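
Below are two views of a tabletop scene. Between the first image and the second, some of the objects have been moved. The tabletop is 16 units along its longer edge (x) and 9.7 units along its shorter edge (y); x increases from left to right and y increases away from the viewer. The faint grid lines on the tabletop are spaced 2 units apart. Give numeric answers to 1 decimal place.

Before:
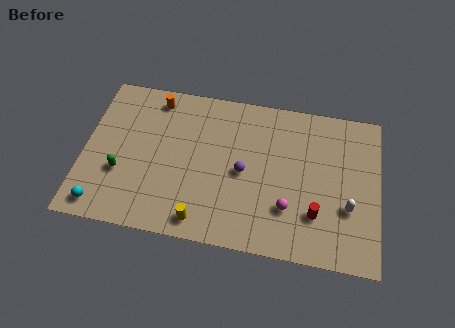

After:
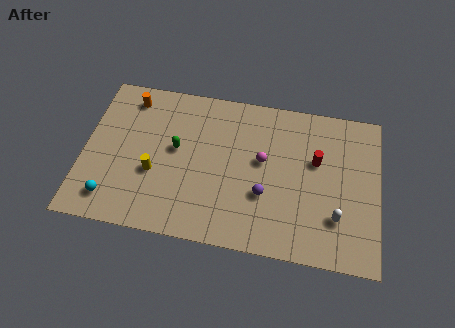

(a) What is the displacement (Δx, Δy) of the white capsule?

(-0.6, -0.7)

The white capsule was at about (14.4, 3.4) and moved to about (13.8, 2.7).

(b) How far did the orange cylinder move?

1.4

From (3.7, 8.4) to (2.3, 8.2), the orange cylinder covered √(1.4² + 0.2²) ≈ 1.4 units.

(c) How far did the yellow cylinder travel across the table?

3.7

The yellow cylinder was near (6.6, 1.2) before and (3.9, 3.7) after, so it travelled √(2.7² + 2.5²) ≈ 3.7 units.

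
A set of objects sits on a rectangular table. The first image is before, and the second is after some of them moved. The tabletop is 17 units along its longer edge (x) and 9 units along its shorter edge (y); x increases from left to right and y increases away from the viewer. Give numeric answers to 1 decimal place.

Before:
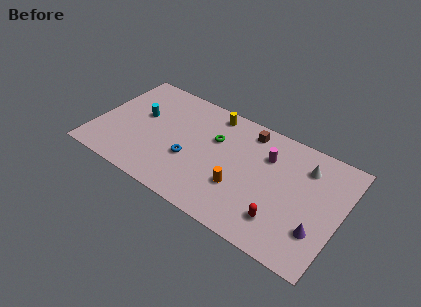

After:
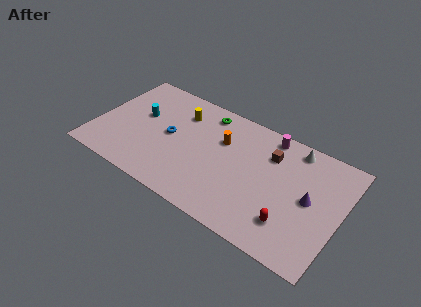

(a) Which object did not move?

the cyan cylinder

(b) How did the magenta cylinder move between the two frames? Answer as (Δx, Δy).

(-0.1, 1.6)

From the two frames, the magenta cylinder sits at roughly (11.7, 6.4) before and (11.6, 8.0) after.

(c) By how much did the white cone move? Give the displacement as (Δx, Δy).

(-0.9, 1.0)

The white cone started near (14.3, 6.9) and ended near (13.4, 7.9).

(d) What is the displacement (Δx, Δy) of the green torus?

(-0.9, 1.8)

The green torus was at about (8.1, 5.9) and moved to about (7.2, 7.7).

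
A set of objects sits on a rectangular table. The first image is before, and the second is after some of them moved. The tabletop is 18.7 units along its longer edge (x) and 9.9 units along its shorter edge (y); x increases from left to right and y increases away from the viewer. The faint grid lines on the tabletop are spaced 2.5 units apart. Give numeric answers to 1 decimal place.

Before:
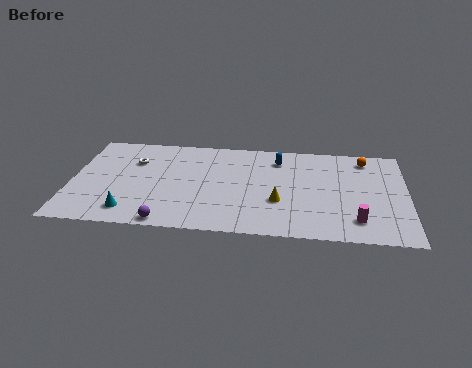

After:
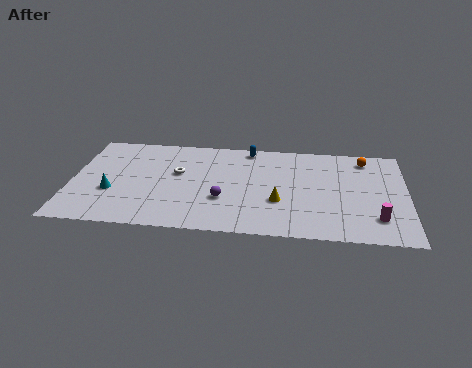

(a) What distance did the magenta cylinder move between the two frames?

1.1

The magenta cylinder moved from about (15.9, 2.0) to (17.0, 2.3), a distance of √(1.1² + 0.3²) ≈ 1.1.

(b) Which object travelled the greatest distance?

the purple sphere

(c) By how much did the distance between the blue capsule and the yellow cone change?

+1.3

The distance was about 4.4 in the first image and 5.7 in the second, so they moved 1.3 units further apart.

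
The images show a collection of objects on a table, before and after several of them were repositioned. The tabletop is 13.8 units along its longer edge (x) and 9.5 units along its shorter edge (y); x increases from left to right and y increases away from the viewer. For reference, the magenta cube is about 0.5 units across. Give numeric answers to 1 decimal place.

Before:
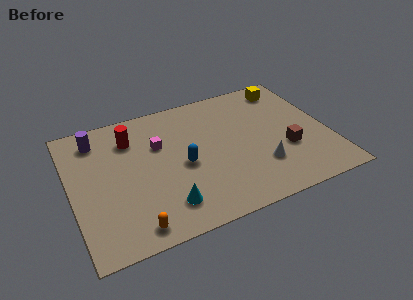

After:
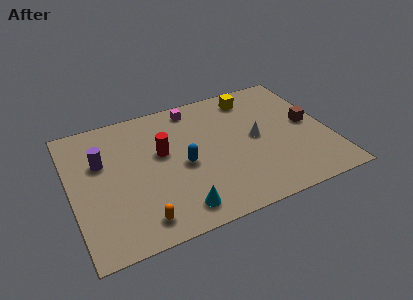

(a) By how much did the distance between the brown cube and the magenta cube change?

-0.4

They were about 7.2 units apart before and 6.8 after — 0.4 units closer together.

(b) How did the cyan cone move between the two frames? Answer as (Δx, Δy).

(0.6, -0.5)

The cyan cone was at about (4.7, 1.9) and moved to about (5.3, 1.4).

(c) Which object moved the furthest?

the magenta cube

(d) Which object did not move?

the blue capsule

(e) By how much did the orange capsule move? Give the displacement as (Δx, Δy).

(0.4, 0.3)

The orange capsule started near (2.9, 1.1) and ended near (3.3, 1.4).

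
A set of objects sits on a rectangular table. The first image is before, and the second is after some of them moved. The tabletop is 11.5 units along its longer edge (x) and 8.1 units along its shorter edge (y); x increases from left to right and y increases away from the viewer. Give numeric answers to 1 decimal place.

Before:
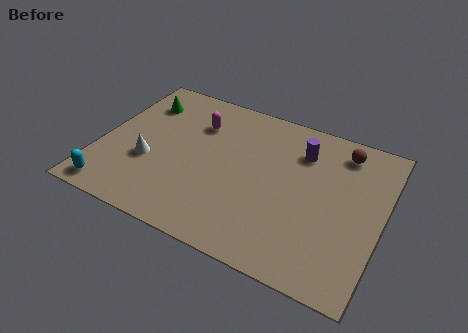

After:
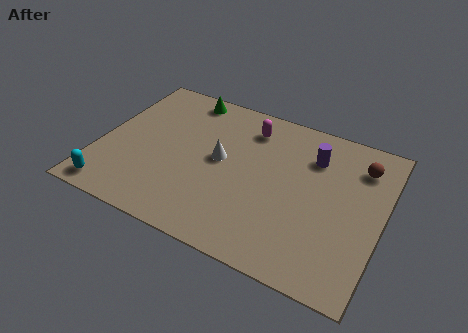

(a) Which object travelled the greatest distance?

the white cone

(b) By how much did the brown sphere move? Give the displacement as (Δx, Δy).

(0.8, -0.5)

From the two frames, the brown sphere sits at roughly (9.6, 6.8) before and (10.4, 6.3) after.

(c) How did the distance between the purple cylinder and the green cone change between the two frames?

-1.1

Before: roughly 6.7 units apart; after: 5.6. That's 1.1 units closer together.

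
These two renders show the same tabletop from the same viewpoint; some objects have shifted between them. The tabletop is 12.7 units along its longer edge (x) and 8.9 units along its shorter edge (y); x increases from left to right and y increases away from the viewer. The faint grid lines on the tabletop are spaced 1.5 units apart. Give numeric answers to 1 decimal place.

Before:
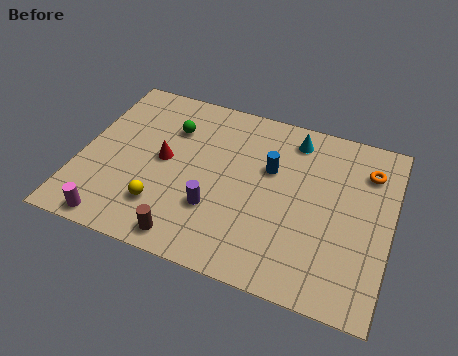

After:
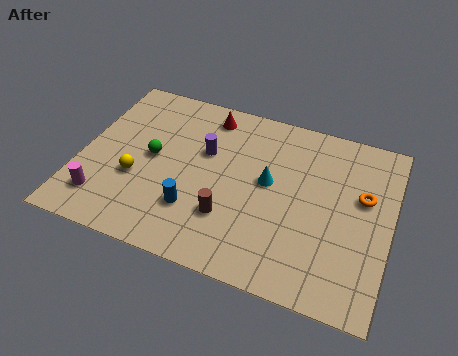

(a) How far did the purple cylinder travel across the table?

2.9

From (5.7, 2.8) to (5.0, 5.6), the purple cylinder covered √(0.7² + 2.8²) ≈ 2.9 units.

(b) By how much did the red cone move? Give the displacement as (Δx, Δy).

(1.5, 3.0)

The red cone started near (3.4, 4.6) and ended near (4.9, 7.6).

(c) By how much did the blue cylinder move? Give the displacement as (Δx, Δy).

(-2.8, -3.1)

The blue cylinder started near (7.7, 5.6) and ended near (4.9, 2.5).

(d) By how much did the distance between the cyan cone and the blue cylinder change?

+1.6

The distance was about 2.1 in the first image and 3.7 in the second, so they moved 1.6 units further apart.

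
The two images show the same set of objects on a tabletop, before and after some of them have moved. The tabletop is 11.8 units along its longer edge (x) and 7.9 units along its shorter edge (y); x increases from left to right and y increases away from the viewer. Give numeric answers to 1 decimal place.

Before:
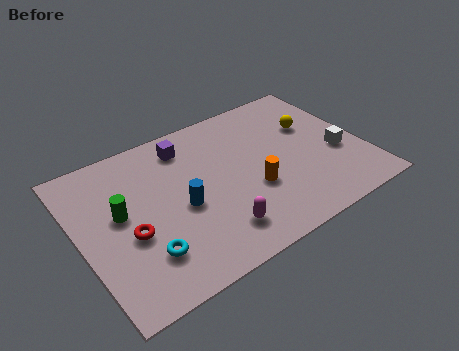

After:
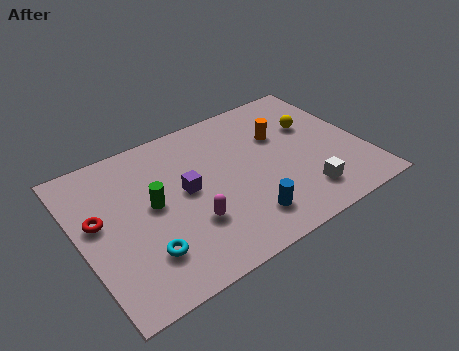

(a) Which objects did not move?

the cyan torus and the yellow sphere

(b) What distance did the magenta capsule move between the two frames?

1.3

The magenta capsule moved from about (5.2, 1.6) to (4.3, 2.5), a distance of √(0.9² + 0.9²) ≈ 1.3.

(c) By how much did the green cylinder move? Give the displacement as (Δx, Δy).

(1.3, -0.2)

From the two frames, the green cylinder sits at roughly (1.7, 4.4) before and (3.0, 4.2) after.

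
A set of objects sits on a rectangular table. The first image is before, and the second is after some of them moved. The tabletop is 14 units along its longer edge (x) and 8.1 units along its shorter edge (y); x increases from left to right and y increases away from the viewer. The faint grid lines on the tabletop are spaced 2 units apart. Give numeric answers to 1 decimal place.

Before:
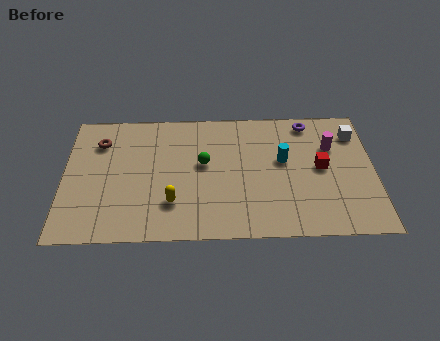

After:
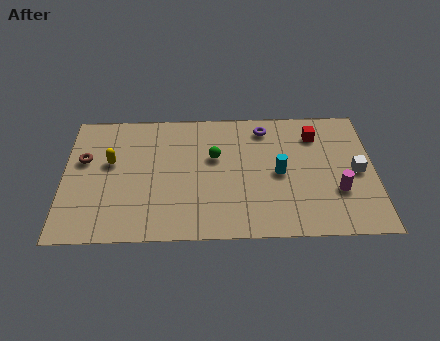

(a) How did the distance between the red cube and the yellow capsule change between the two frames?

+2.4

The distance was about 7.0 in the first image and 9.4 in the second, so they moved 2.4 units further apart.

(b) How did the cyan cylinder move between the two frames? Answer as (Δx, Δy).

(-0.2, -0.8)

The cyan cylinder was at about (9.9, 4.7) and moved to about (9.7, 3.9).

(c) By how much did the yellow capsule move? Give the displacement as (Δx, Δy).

(-2.8, 2.6)

The yellow capsule started near (4.9, 2.2) and ended near (2.1, 4.8).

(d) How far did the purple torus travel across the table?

2.0

The purple torus moved from about (11.1, 7.1) to (9.1, 6.8), a distance of √(2.0² + 0.3²) ≈ 2.0.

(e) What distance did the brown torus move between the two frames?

1.3

The brown torus was near (1.6, 6.1) before and (0.9, 5.0) after, so it travelled √(0.7² + 1.1²) ≈ 1.3 units.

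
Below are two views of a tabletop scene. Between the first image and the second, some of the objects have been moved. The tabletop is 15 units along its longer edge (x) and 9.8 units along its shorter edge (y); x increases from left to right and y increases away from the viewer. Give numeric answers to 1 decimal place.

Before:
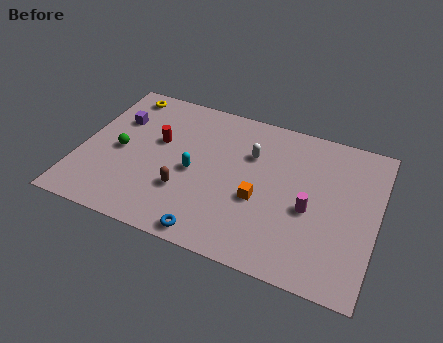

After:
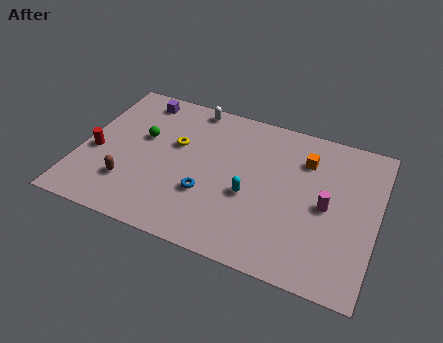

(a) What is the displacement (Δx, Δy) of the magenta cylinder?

(0.8, 0.5)

From the two frames, the magenta cylinder sits at roughly (11.7, 4.2) before and (12.5, 4.7) after.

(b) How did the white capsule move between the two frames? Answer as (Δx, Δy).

(-3.3, 2.2)

The white capsule was at about (8.5, 6.7) and moved to about (5.2, 8.9).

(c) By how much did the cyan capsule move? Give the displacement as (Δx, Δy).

(2.9, -0.5)

The cyan capsule was at about (5.8, 4.5) and moved to about (8.7, 4.0).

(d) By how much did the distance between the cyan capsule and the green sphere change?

+2.2

The distance was about 3.8 in the first image and 6.0 in the second, so they moved 2.2 units further apart.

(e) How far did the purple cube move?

2.0

The purple cube was near (1.6, 6.7) before and (2.5, 8.5) after, so it travelled √(0.9² + 1.8²) ≈ 2.0 units.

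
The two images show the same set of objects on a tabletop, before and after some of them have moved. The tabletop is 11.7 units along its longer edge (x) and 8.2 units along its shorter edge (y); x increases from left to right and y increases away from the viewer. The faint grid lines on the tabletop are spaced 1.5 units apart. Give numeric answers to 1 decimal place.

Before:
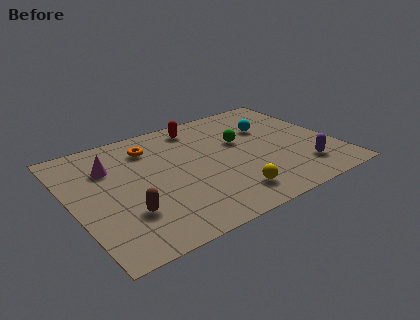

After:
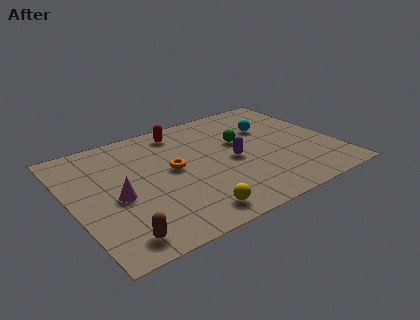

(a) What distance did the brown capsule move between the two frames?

1.4

The brown capsule was near (2.1, 2.4) before and (1.5, 1.1) after, so it travelled √(0.6² + 1.3²) ≈ 1.4 units.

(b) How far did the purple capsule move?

3.4

From (9.9, 1.8) to (7.1, 3.8), the purple capsule covered √(2.8² + 2.0²) ≈ 3.4 units.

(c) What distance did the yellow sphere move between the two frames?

1.8

The yellow sphere moved from about (6.5, 1.5) to (4.7, 1.1), a distance of √(1.8² + 0.4²) ≈ 1.8.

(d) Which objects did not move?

the cyan sphere and the green sphere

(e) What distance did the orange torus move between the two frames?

2.1

The orange torus moved from about (3.8, 6.4) to (4.5, 4.4), a distance of √(0.7² + 2.0²) ≈ 2.1.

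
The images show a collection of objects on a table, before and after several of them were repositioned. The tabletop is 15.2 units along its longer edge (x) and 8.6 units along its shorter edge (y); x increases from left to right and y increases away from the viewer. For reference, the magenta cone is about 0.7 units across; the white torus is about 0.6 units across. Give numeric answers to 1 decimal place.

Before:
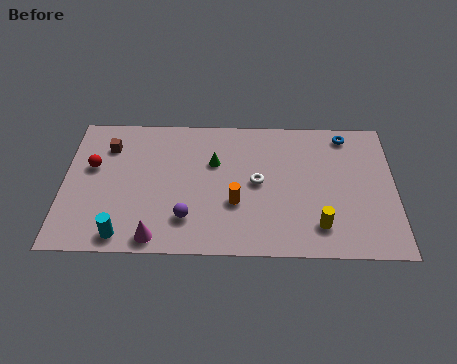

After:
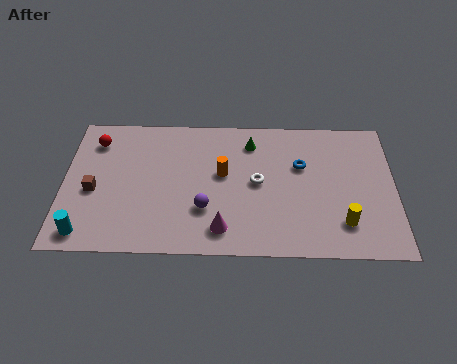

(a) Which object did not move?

the white torus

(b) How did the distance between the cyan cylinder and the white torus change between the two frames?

+1.5

Before: roughly 7.0 units apart; after: 8.5. That's 1.5 units further apart.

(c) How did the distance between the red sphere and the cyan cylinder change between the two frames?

+1.2

The distance was about 4.5 in the first image and 5.7 in the second, so they moved 1.2 units further apart.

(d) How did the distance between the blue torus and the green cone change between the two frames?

-3.7

The distance was about 6.4 in the first image and 2.7 in the second, so they moved 3.7 units closer together.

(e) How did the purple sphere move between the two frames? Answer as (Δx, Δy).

(0.8, 0.6)

The purple sphere started near (5.7, 2.1) and ended near (6.5, 2.7).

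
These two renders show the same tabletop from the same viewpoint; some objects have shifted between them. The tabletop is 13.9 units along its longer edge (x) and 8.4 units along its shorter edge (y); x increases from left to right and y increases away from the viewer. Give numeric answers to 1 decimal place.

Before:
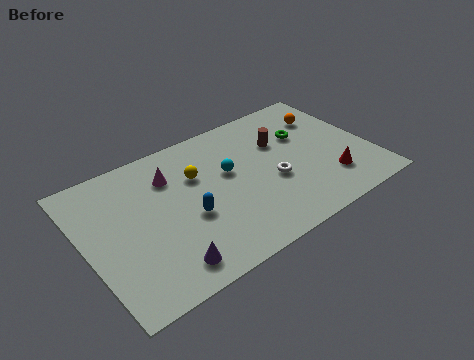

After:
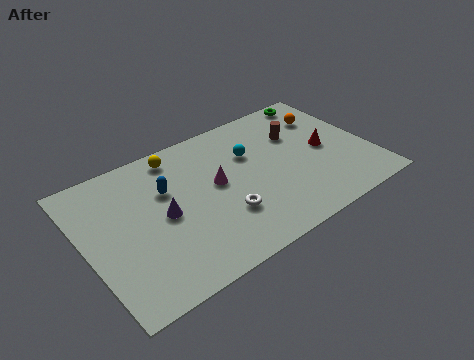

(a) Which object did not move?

the orange sphere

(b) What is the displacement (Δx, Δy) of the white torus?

(-2.6, -0.8)

From the two frames, the white torus sits at roughly (9.0, 3.4) before and (6.4, 2.6) after.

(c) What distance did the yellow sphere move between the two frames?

1.8

From (5.6, 5.6) to (4.9, 7.3), the yellow sphere covered √(0.7² + 1.7²) ≈ 1.8 units.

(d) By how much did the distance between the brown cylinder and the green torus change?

+1.3

They were about 1.2 units apart before and 2.5 after — 1.3 units further apart.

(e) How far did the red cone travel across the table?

2.0

From (11.6, 2.1) to (11.8, 4.1), the red cone covered √(0.2² + 2.0²) ≈ 2.0 units.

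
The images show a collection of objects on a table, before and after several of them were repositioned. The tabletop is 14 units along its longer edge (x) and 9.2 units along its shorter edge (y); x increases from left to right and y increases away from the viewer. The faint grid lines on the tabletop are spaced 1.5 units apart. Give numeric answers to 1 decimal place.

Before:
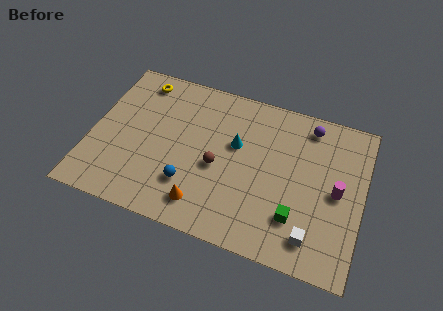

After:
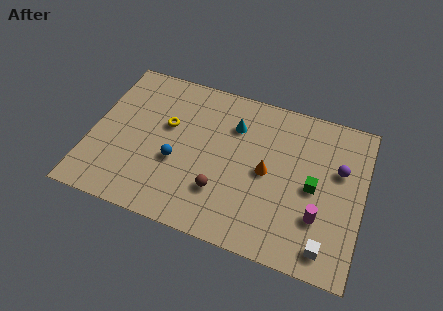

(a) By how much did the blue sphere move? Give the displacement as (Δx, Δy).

(-0.8, 1.1)

From the two frames, the blue sphere sits at roughly (5.3, 2.5) before and (4.5, 3.6) after.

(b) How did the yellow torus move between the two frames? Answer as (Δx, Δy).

(1.7, -2.3)

The yellow torus was at about (2.1, 7.9) and moved to about (3.8, 5.6).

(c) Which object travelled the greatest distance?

the orange cone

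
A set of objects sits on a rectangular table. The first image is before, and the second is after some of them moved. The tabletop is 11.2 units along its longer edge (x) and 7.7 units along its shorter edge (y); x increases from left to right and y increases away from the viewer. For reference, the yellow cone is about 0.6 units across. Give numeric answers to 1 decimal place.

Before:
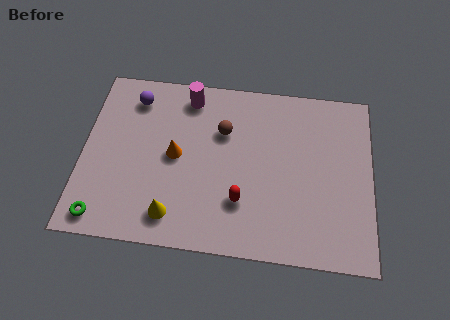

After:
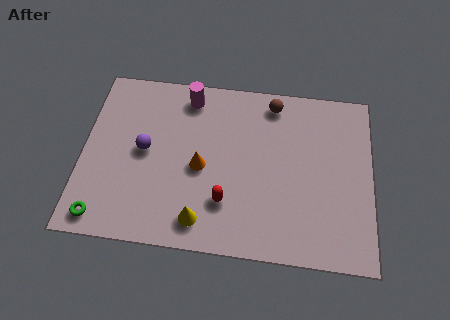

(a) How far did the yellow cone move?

1.1

From (3.6, 1.3) to (4.7, 1.2), the yellow cone covered √(1.1² + 0.1²) ≈ 1.1 units.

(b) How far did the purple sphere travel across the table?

2.4

The purple sphere was near (1.9, 6.3) before and (2.4, 4.0) after, so it travelled √(0.5² + 2.3²) ≈ 2.4 units.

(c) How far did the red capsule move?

0.6

The red capsule was near (6.2, 2.2) before and (5.6, 2.1) after, so it travelled √(0.6² + 0.1²) ≈ 0.6 units.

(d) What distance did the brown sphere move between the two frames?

2.4

From (5.4, 5.2) to (7.3, 6.7), the brown sphere covered √(1.9² + 1.5²) ≈ 2.4 units.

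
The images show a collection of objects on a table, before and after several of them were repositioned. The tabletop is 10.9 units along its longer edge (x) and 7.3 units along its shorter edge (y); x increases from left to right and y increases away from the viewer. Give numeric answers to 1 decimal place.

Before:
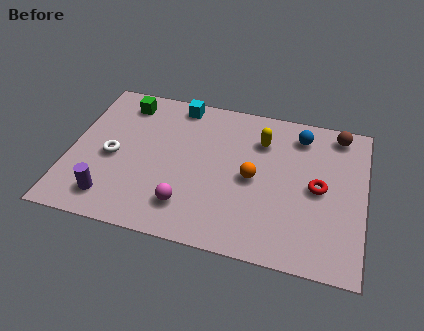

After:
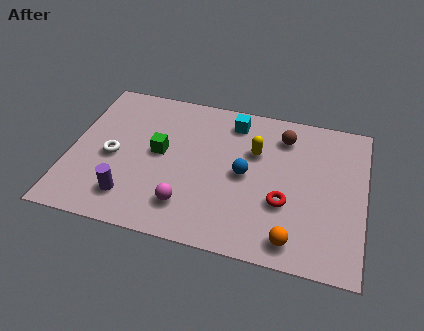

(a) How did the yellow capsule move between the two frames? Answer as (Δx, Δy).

(-0.2, -0.6)

The yellow capsule started near (7.0, 5.4) and ended near (6.8, 4.8).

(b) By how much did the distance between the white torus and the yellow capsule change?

-0.4

Before: roughly 5.8 units apart; after: 5.4. That's 0.4 units closer together.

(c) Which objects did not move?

the white torus and the magenta sphere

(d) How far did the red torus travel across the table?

1.6

The red torus moved from about (9.2, 3.6) to (8.0, 2.6), a distance of √(1.2² + 1.0²) ≈ 1.6.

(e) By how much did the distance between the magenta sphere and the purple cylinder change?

-0.7

Before: roughly 2.8 units apart; after: 2.1. That's 0.7 units closer together.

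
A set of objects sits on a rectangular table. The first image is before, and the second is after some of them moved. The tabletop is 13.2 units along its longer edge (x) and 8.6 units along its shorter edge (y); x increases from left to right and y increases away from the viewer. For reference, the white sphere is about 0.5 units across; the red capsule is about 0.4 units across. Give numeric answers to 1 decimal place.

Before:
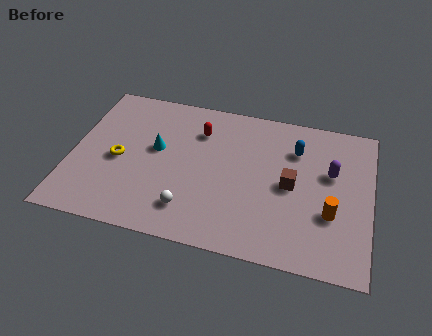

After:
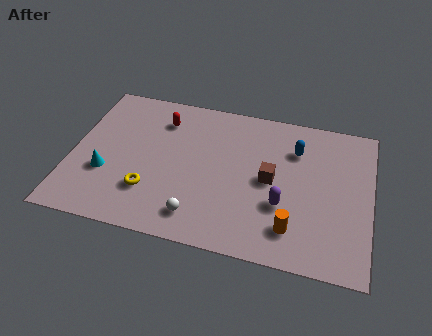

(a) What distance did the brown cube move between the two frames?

0.9

The brown cube was near (9.7, 4.2) before and (8.8, 4.3) after, so it travelled √(0.9² + 0.1²) ≈ 0.9 units.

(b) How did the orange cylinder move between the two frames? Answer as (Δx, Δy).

(-1.6, -1.2)

The orange cylinder was at about (11.5, 3.0) and moved to about (9.9, 1.8).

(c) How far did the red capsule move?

1.7

The red capsule moved from about (5.5, 6.4) to (3.8, 6.7), a distance of √(1.7² + 0.3²) ≈ 1.7.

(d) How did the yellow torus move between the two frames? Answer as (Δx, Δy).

(1.5, -1.5)

From the two frames, the yellow torus sits at roughly (2.1, 3.9) before and (3.6, 2.4) after.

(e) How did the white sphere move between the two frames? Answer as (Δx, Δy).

(0.4, -0.3)

The white sphere started near (5.4, 1.8) and ended near (5.8, 1.5).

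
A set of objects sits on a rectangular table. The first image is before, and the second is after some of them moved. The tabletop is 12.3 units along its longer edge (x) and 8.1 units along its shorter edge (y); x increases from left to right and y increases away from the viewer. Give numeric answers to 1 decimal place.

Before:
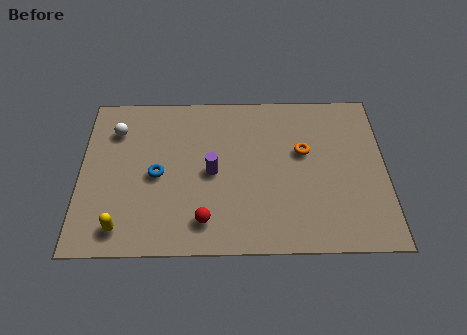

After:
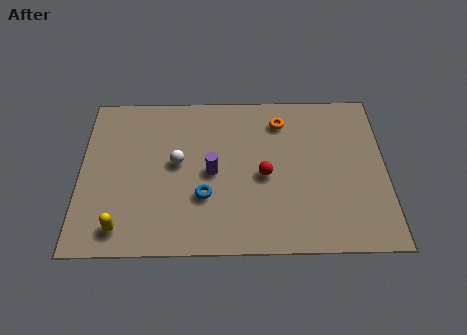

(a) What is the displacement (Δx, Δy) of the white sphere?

(2.5, -1.7)

The white sphere was at about (1.4, 6.1) and moved to about (3.9, 4.4).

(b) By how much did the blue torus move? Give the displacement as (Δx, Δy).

(1.9, -1.1)

From the two frames, the blue torus sits at roughly (3.1, 3.8) before and (5.0, 2.7) after.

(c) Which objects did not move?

the yellow capsule and the purple cylinder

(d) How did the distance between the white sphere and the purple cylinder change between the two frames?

-3.0

The distance was about 4.5 in the first image and 1.5 in the second, so they moved 3.0 units closer together.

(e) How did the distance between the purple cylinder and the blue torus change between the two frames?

-1.0

Before: roughly 2.2 units apart; after: 1.2. That's 1.0 units closer together.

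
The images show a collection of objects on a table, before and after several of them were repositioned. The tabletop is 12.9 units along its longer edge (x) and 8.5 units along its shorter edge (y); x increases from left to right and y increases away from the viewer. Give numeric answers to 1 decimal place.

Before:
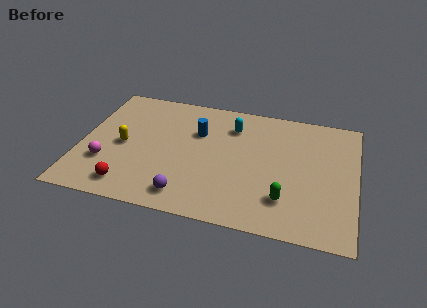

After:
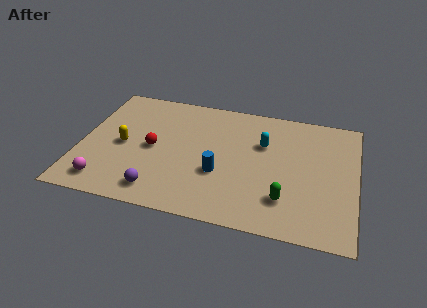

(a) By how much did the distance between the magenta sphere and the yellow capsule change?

+1.2

Before: roughly 1.6 units apart; after: 2.8. That's 1.2 units further apart.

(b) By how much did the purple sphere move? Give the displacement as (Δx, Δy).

(-1.3, 0.0)

From the two frames, the purple sphere sits at roughly (5.2, 1.3) before and (3.9, 1.3) after.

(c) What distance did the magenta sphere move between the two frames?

1.3

The magenta sphere was near (1.3, 2.6) before and (1.4, 1.3) after, so it travelled √(0.1² + 1.3²) ≈ 1.3 units.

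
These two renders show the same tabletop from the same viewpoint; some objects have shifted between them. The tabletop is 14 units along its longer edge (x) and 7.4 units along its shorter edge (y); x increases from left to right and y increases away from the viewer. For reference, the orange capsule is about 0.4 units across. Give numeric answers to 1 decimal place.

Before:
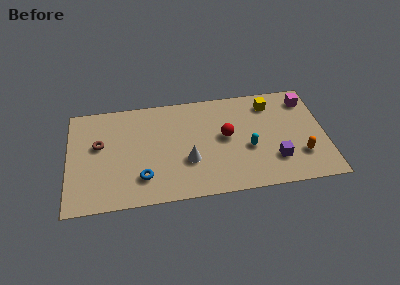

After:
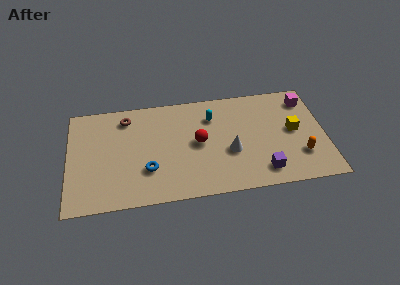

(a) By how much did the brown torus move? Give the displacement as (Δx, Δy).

(1.5, 1.7)

From the two frames, the brown torus sits at roughly (1.7, 4.4) before and (3.2, 6.1) after.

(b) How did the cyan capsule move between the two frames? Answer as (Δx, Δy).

(-1.9, 2.5)

The cyan capsule was at about (9.8, 3.0) and moved to about (7.9, 5.5).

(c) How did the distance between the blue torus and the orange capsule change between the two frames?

-0.3

Before: roughly 8.6 units apart; after: 8.3. That's 0.3 units closer together.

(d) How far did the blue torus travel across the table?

0.6

From (4.0, 1.8) to (4.3, 2.3), the blue torus covered √(0.3² + 0.5²) ≈ 0.6 units.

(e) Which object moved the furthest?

the cyan capsule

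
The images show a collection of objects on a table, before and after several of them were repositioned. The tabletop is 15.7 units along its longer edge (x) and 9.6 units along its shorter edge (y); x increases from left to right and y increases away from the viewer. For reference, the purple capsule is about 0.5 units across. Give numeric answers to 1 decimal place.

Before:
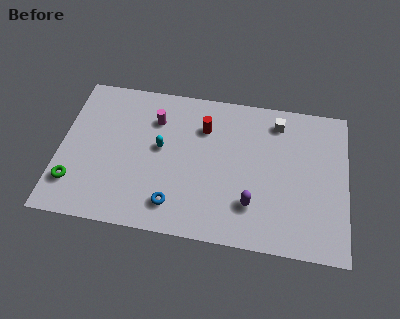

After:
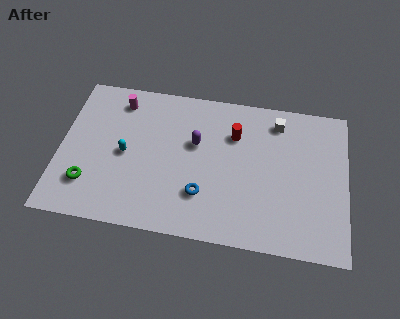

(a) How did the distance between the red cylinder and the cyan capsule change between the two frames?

+3.4

They were about 2.9 units apart before and 6.3 after — 3.4 units further apart.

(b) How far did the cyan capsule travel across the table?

2.0

From (5.5, 5.3) to (3.6, 4.6), the cyan capsule covered √(1.9² + 0.7²) ≈ 2.0 units.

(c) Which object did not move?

the white cube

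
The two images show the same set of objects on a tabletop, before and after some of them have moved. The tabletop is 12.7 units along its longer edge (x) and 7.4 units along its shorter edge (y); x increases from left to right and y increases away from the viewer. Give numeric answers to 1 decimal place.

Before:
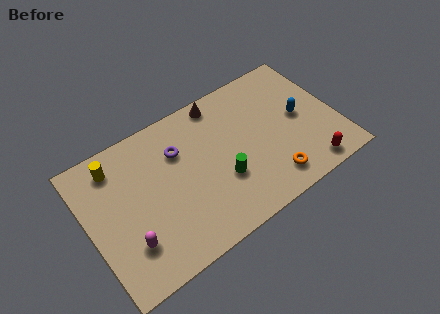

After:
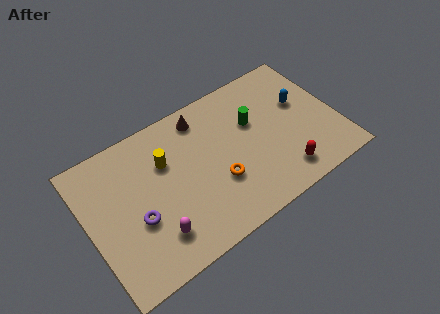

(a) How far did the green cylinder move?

2.9

The green cylinder was near (6.6, 2.6) before and (8.6, 4.7) after, so it travelled √(2.0² + 2.1²) ≈ 2.9 units.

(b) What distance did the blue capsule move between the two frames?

0.7

The blue capsule was near (10.9, 3.8) before and (11.1, 4.5) after, so it travelled √(0.2² + 0.7²) ≈ 0.7 units.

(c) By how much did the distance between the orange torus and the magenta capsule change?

-3.7

They were about 7.2 units apart before and 3.5 after — 3.7 units closer together.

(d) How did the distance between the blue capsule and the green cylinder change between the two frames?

-2.0

Before: roughly 4.5 units apart; after: 2.5. That's 2.0 units closer together.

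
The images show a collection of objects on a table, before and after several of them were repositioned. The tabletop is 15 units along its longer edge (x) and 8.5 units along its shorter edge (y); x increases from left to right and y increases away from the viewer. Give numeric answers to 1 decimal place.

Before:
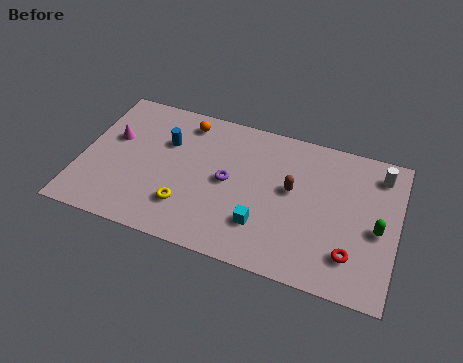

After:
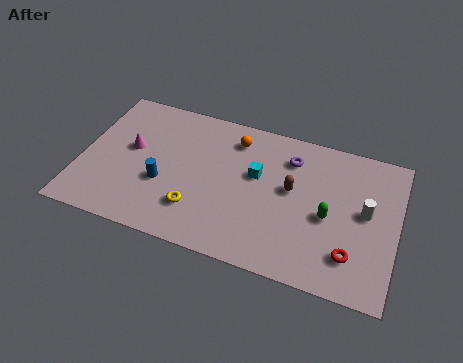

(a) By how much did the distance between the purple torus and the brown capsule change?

-1.2

They were about 3.0 units apart before and 1.8 after — 1.2 units closer together.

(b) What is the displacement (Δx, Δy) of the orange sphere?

(2.4, -0.3)

From the two frames, the orange sphere sits at roughly (4.7, 7.2) before and (7.1, 6.9) after.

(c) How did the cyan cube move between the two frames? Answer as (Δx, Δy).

(-0.5, 2.8)

From the two frames, the cyan cube sits at roughly (8.8, 2.3) before and (8.3, 5.1) after.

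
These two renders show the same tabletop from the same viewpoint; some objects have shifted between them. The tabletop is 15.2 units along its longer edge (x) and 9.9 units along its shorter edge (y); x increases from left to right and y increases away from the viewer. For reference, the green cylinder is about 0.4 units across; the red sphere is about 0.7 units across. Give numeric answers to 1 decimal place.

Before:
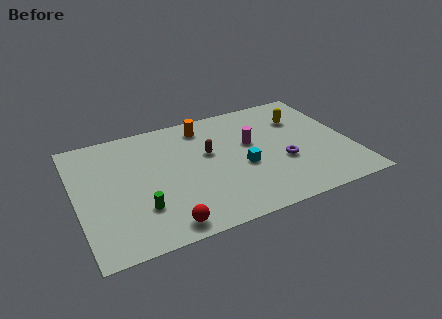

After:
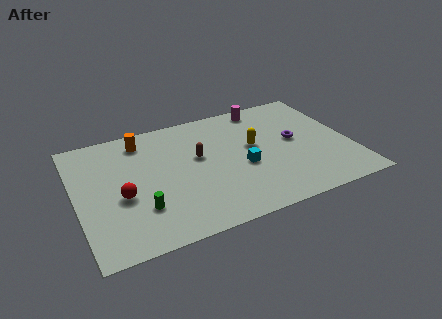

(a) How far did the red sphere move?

3.6

From (4.4, 1.1) to (2.4, 4.1), the red sphere covered √(2.0² + 3.0²) ≈ 3.6 units.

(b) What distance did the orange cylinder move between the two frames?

3.5

From (7.4, 8.3) to (3.9, 8.3), the orange cylinder covered √(3.5² + 0.0²) ≈ 3.5 units.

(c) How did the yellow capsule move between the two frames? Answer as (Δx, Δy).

(-2.9, -1.5)

From the two frames, the yellow capsule sits at roughly (12.8, 7.1) before and (9.9, 5.6) after.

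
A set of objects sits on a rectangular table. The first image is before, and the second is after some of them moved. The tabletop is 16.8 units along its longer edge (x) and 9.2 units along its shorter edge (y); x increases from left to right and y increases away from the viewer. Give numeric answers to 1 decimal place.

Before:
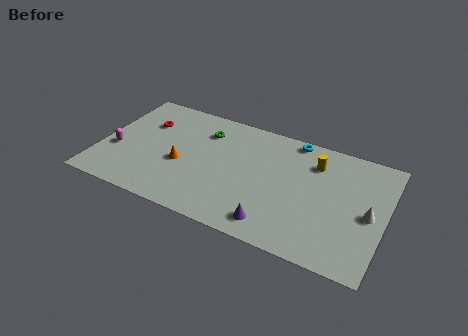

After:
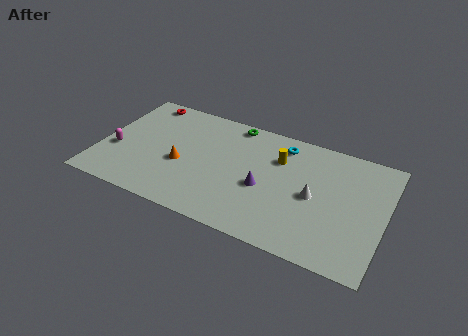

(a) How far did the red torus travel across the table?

1.8

The red torus was near (2.4, 6.4) before and (2.0, 8.2) after, so it travelled √(0.4² + 1.8²) ≈ 1.8 units.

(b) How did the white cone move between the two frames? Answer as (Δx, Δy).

(-3.2, 0.1)

The white cone was at about (15.9, 4.3) and moved to about (12.7, 4.4).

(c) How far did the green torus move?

2.1

From (5.9, 7.0) to (7.5, 8.3), the green torus covered √(1.6² + 1.3²) ≈ 2.1 units.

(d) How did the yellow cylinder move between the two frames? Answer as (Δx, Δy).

(-2.1, -0.5)

The yellow cylinder started near (12.5, 7.0) and ended near (10.4, 6.5).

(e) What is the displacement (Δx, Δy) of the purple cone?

(-0.9, 2.5)

The purple cone started near (10.7, 1.4) and ended near (9.8, 3.9).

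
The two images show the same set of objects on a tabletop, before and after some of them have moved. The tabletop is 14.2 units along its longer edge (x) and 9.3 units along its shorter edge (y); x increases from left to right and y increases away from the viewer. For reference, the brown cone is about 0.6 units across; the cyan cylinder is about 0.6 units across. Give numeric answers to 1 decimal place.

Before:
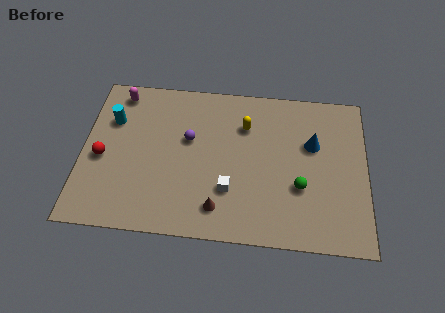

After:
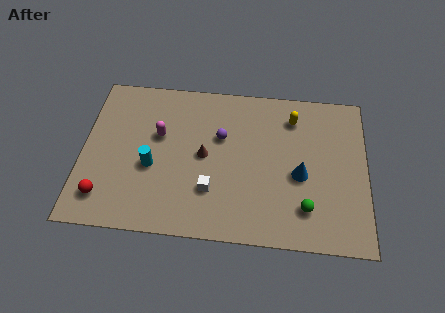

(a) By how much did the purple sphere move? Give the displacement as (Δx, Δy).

(1.6, 0.3)

The purple sphere was at about (5.3, 5.6) and moved to about (6.9, 5.9).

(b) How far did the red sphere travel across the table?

2.3

From (1.0, 4.1) to (1.2, 1.8), the red sphere covered √(0.2² + 2.3²) ≈ 2.3 units.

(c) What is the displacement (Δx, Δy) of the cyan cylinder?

(2.1, -2.6)

The cyan cylinder was at about (1.4, 6.4) and moved to about (3.5, 3.8).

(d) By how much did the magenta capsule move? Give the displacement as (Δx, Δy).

(2.1, -2.4)

The magenta capsule was at about (1.7, 8.1) and moved to about (3.8, 5.7).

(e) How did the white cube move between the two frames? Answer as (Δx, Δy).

(-0.9, -0.1)

The white cube was at about (7.4, 2.8) and moved to about (6.5, 2.7).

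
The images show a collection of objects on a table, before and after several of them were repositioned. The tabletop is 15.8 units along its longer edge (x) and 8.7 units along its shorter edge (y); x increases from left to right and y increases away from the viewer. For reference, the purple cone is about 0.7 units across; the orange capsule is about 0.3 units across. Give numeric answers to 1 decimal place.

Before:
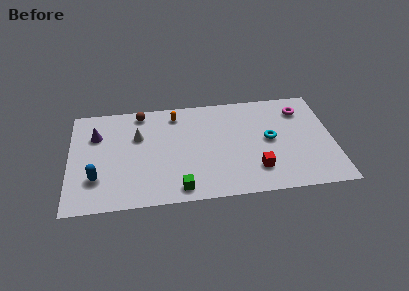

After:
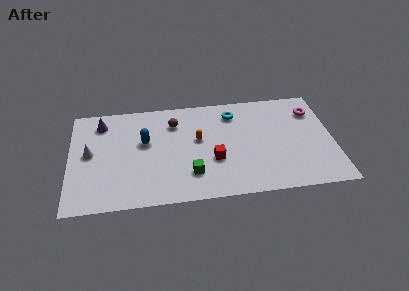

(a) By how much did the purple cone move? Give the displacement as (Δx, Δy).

(0.3, 1.0)

The purple cone was at about (1.6, 6.1) and moved to about (1.9, 7.1).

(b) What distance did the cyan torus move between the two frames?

3.3

From (12.0, 4.5) to (9.9, 7.0), the cyan torus covered √(2.1² + 2.5²) ≈ 3.3 units.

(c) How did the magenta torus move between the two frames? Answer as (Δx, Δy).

(0.7, -0.2)

From the two frames, the magenta torus sits at roughly (14.0, 6.8) before and (14.7, 6.6) after.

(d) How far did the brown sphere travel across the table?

2.3

The brown sphere moved from about (4.3, 7.7) to (6.3, 6.6), a distance of √(2.0² + 1.1²) ≈ 2.3.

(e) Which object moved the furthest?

the blue capsule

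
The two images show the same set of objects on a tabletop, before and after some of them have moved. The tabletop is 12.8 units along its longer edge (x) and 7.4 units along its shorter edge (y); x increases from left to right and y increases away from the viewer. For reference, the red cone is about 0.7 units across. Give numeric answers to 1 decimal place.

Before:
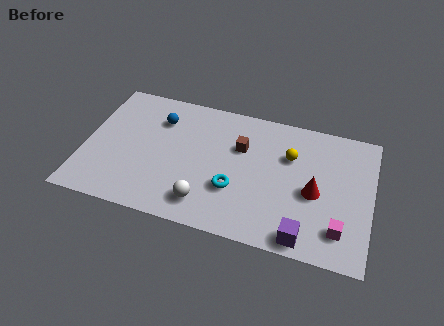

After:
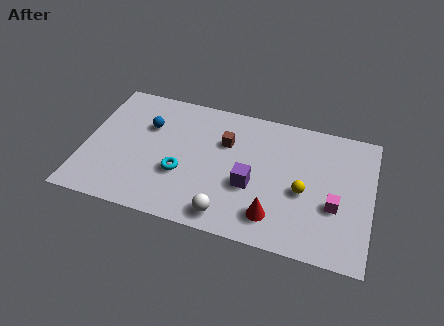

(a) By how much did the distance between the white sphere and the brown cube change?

+0.3

Before: roughly 3.7 units apart; after: 4.0. That's 0.3 units further apart.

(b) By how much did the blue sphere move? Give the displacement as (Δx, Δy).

(-0.5, -0.5)

The blue sphere was at about (3.2, 5.5) and moved to about (2.7, 5.0).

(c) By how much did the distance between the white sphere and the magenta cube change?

-1.0

Before: roughly 5.9 units apart; after: 4.9. That's 1.0 units closer together.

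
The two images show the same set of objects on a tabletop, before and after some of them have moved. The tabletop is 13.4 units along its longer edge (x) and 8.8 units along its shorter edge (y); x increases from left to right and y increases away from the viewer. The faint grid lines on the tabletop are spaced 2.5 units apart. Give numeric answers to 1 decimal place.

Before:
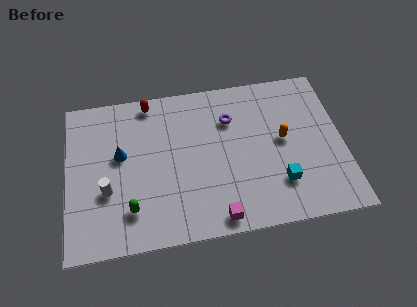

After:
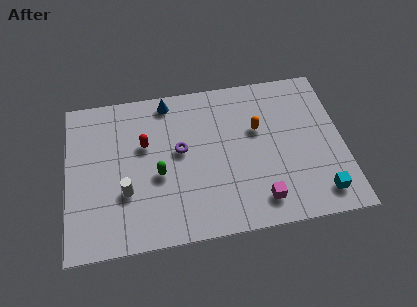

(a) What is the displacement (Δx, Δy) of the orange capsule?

(-1.2, 0.8)

The orange capsule started near (10.5, 4.7) and ended near (9.3, 5.5).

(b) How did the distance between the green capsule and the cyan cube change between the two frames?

+0.8

They were about 7.2 units apart before and 8.0 after — 0.8 units further apart.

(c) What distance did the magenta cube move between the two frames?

2.2

The magenta cube was near (7.1, 0.9) before and (9.2, 1.5) after, so it travelled √(2.1² + 0.6²) ≈ 2.2 units.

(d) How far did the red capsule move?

2.4

From (4.1, 7.9) to (3.8, 5.5), the red capsule covered √(0.3² + 2.4²) ≈ 2.4 units.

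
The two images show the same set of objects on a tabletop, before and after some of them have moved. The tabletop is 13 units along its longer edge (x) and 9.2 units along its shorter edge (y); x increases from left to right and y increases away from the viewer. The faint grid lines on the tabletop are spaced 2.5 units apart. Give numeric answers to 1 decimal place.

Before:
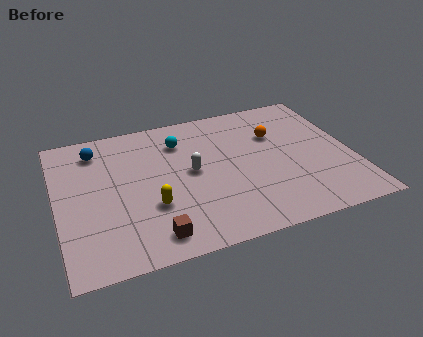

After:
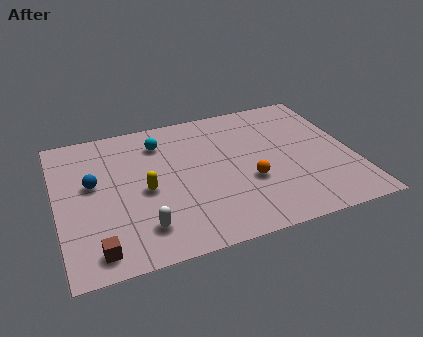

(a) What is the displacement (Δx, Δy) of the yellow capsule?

(-0.2, 1.1)

The yellow capsule started near (4.0, 3.1) and ended near (3.8, 4.2).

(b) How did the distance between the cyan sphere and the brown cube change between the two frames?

+0.9

The distance was about 5.9 in the first image and 6.8 in the second, so they moved 0.9 units further apart.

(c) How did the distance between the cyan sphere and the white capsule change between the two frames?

+3.2

The distance was about 2.2 in the first image and 5.4 in the second, so they moved 3.2 units further apart.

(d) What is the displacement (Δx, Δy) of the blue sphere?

(-0.3, -2.2)

The blue sphere started near (1.9, 7.5) and ended near (1.6, 5.3).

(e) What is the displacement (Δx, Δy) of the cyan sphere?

(-0.9, 0.2)

The cyan sphere was at about (5.6, 7.0) and moved to about (4.7, 7.2).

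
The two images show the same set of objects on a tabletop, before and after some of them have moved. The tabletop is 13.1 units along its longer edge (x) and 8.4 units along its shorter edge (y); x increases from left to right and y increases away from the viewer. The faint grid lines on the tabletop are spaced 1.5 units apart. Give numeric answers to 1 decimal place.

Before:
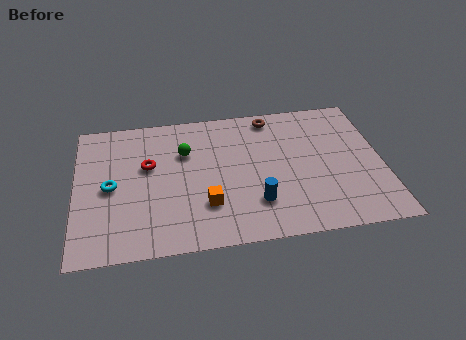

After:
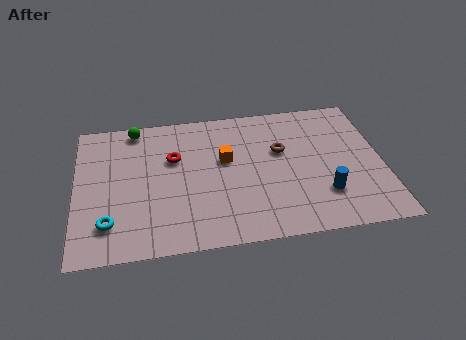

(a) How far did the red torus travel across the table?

1.1

The red torus was near (3.1, 5.1) before and (4.2, 5.4) after, so it travelled √(1.1² + 0.3²) ≈ 1.1 units.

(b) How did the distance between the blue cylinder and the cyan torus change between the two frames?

+2.7

Before: roughly 6.4 units apart; after: 9.1. That's 2.7 units further apart.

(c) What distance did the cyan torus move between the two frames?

2.1

The cyan torus was near (1.5, 4.0) before and (1.4, 1.9) after, so it travelled √(0.1² + 2.1²) ≈ 2.1 units.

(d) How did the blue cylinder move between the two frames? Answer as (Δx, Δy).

(2.9, 0.1)

The blue cylinder was at about (7.6, 2.2) and moved to about (10.5, 2.3).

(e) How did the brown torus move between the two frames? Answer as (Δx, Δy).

(0.3, -2.2)

The brown torus started near (8.5, 7.4) and ended near (8.8, 5.2).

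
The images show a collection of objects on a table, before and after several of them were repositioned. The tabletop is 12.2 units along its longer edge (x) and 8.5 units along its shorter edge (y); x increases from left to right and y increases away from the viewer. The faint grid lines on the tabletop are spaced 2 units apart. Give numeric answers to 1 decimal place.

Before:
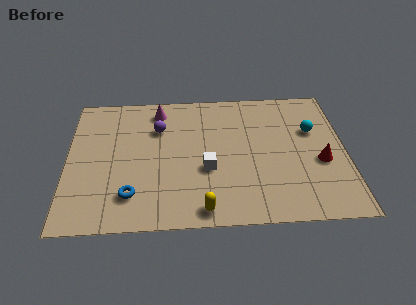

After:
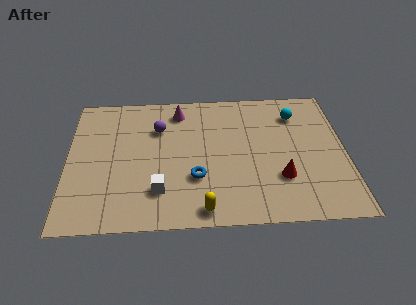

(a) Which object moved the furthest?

the blue torus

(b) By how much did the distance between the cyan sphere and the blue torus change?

-2.9

Before: roughly 8.8 units apart; after: 5.9. That's 2.9 units closer together.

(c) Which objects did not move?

the yellow capsule and the purple sphere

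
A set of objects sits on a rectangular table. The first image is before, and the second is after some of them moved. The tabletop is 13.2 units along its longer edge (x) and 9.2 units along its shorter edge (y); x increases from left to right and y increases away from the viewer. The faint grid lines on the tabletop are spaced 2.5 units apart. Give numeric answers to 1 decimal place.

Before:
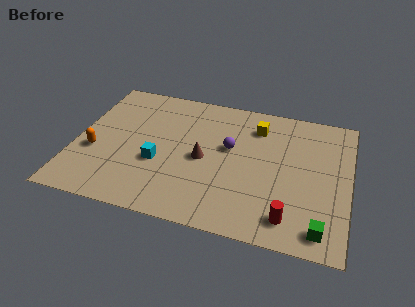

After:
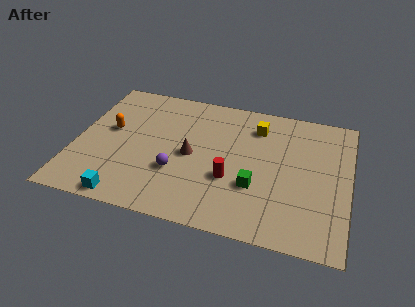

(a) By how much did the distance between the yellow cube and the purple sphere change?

+3.3

Before: roughly 2.2 units apart; after: 5.5. That's 3.3 units further apart.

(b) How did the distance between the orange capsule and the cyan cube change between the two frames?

+1.5

The distance was about 3.1 in the first image and 4.6 in the second, so they moved 1.5 units further apart.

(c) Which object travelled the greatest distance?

the green cube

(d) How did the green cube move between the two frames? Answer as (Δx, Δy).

(-3.2, 1.9)

The green cube was at about (12.0, 1.2) and moved to about (8.8, 3.1).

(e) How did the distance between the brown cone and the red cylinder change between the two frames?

-2.8

The distance was about 5.1 in the first image and 2.3 in the second, so they moved 2.8 units closer together.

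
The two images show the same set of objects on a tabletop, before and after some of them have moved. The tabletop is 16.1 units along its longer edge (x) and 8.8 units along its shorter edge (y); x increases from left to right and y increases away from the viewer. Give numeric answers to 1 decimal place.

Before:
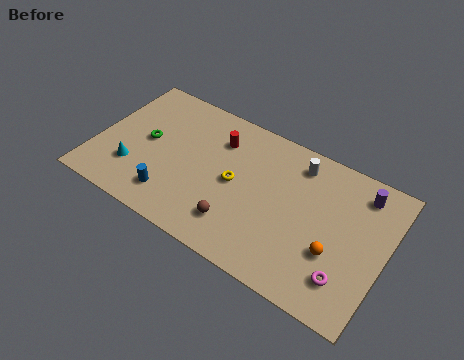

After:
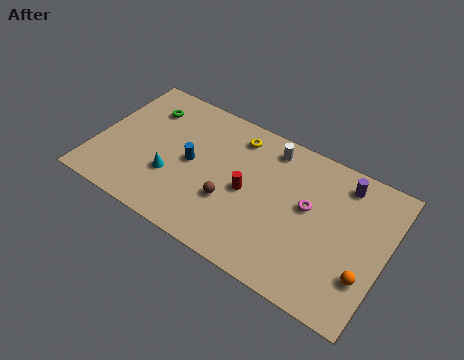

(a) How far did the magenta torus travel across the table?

3.9

From (14.3, 2.0) to (11.8, 5.0), the magenta torus covered √(2.5² + 3.0²) ≈ 3.9 units.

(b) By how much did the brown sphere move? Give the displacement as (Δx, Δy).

(-0.6, 1.1)

From the two frames, the brown sphere sits at roughly (8.3, 2.0) before and (7.7, 3.1) after.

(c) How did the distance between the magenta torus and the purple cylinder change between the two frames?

-2.4

They were about 5.3 units apart before and 2.9 after — 2.4 units closer together.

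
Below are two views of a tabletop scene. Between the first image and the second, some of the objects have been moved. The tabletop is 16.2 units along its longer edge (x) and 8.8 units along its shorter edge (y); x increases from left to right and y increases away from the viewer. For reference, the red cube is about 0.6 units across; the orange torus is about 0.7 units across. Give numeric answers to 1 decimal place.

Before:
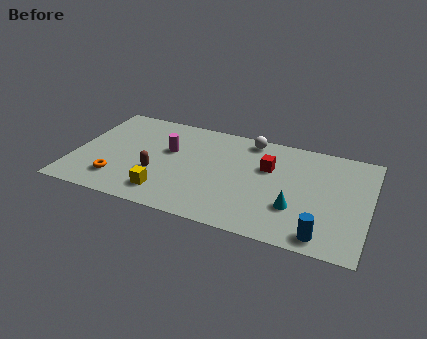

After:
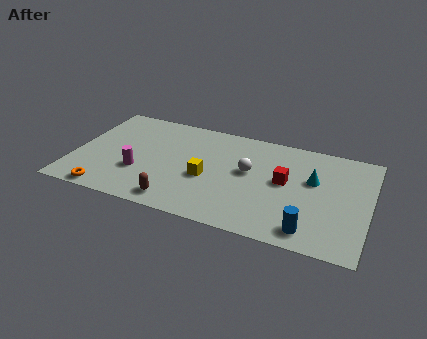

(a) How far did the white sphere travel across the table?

2.8

The white sphere was near (9.4, 7.8) before and (9.6, 5.0) after, so it travelled √(0.2² + 2.8²) ≈ 2.8 units.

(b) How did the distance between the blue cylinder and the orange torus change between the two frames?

-0.3

Before: roughly 11.3 units apart; after: 11.0. That's 0.3 units closer together.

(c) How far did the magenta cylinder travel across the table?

2.8

The magenta cylinder was near (5.1, 5.4) before and (3.7, 3.0) after, so it travelled √(1.4² + 2.4²) ≈ 2.8 units.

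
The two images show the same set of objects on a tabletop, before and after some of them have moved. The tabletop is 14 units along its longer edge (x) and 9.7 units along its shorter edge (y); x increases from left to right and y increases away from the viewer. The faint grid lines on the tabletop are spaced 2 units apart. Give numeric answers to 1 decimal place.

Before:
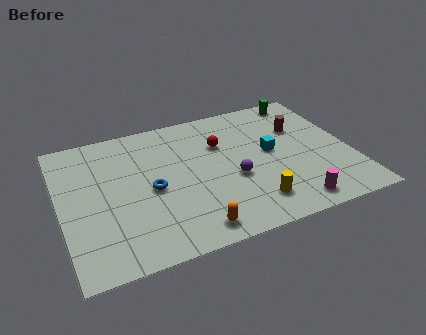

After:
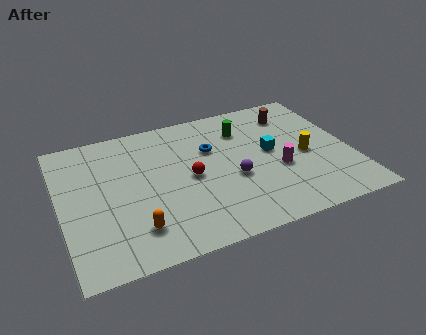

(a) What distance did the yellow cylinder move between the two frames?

3.8

The yellow cylinder moved from about (8.9, 1.9) to (11.8, 4.4), a distance of √(2.9² + 2.5²) ≈ 3.8.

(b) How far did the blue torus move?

3.6

The blue torus was near (4.3, 4.5) before and (7.4, 6.4) after, so it travelled √(3.1² + 1.9²) ≈ 3.6 units.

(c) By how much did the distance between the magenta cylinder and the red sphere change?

-1.8

The distance was about 6.1 in the first image and 4.3 in the second, so they moved 1.8 units closer together.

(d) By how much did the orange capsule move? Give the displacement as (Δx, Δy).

(-2.6, 0.9)

The orange capsule started near (5.9, 1.2) and ended near (3.3, 2.1).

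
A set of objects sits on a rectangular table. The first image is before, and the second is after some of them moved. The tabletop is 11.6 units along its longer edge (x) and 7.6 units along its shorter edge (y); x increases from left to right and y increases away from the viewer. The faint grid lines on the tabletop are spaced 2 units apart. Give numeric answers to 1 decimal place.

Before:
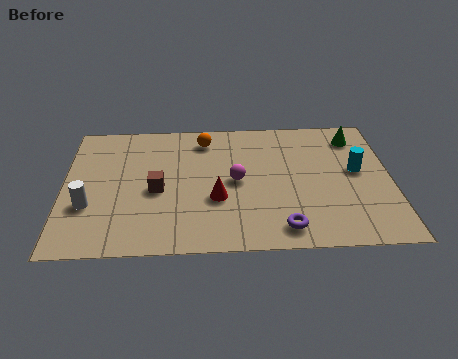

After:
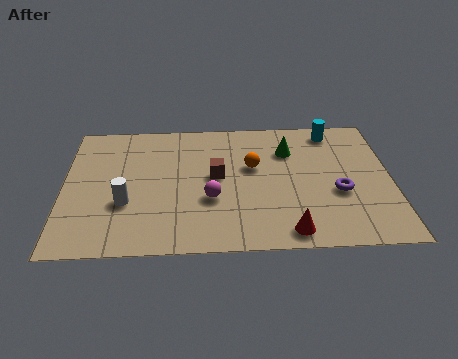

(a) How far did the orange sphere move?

2.4

From (5.0, 6.3) to (6.7, 4.6), the orange sphere covered √(1.7² + 1.7²) ≈ 2.4 units.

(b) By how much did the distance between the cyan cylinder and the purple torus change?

-0.5

Before: roughly 4.1 units apart; after: 3.6. That's 0.5 units closer together.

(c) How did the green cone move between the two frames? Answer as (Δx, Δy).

(-2.4, -0.7)

The green cone started near (10.4, 6.2) and ended near (8.0, 5.5).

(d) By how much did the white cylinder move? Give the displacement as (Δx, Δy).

(1.3, 0.1)

The white cylinder started near (0.9, 2.6) and ended near (2.2, 2.7).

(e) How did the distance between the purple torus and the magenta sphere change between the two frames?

+1.4

They were about 3.1 units apart before and 4.5 after — 1.4 units further apart.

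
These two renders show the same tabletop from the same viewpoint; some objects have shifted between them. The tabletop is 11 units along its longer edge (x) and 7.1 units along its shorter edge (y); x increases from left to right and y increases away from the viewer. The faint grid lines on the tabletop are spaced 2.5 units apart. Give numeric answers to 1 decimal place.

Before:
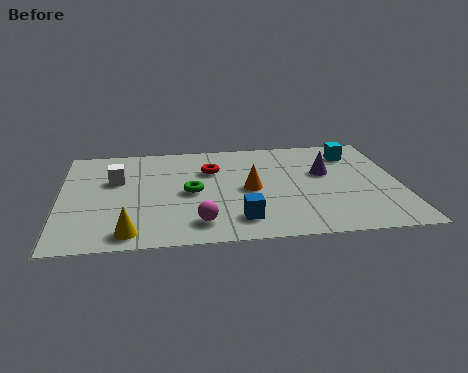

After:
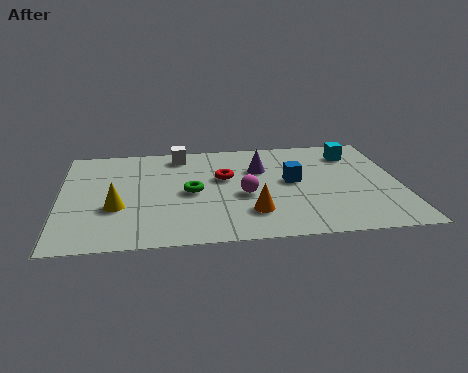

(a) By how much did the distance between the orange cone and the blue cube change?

+0.4

The distance was about 2.0 in the first image and 2.4 in the second, so they moved 0.4 units further apart.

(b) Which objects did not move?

the cyan cube and the green torus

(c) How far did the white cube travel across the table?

2.6

From (1.8, 4.5) to (3.9, 6.1), the white cube covered √(2.1² + 1.6²) ≈ 2.6 units.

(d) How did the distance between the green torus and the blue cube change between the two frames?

+0.8

They were about 2.5 units apart before and 3.3 after — 0.8 units further apart.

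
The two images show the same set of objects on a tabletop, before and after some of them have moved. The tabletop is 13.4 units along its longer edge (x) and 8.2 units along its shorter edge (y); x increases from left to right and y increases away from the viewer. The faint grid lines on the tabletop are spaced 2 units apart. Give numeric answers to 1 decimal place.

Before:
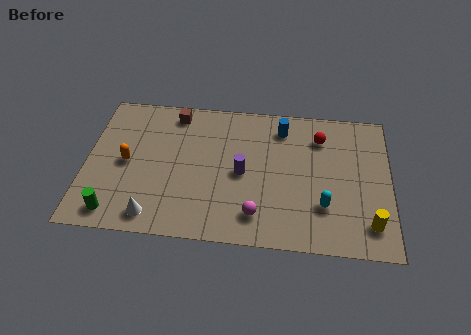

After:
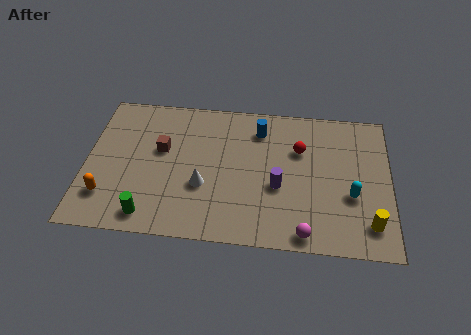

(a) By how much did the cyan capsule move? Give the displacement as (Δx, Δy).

(1.2, 0.7)

From the two frames, the cyan capsule sits at roughly (10.5, 2.4) before and (11.7, 3.1) after.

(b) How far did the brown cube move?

2.3

The brown cube was near (3.8, 7.1) before and (3.3, 4.9) after, so it travelled √(0.5² + 2.2²) ≈ 2.3 units.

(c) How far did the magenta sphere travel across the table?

2.2

From (7.6, 1.6) to (9.7, 0.8), the magenta sphere covered √(2.1² + 0.8²) ≈ 2.2 units.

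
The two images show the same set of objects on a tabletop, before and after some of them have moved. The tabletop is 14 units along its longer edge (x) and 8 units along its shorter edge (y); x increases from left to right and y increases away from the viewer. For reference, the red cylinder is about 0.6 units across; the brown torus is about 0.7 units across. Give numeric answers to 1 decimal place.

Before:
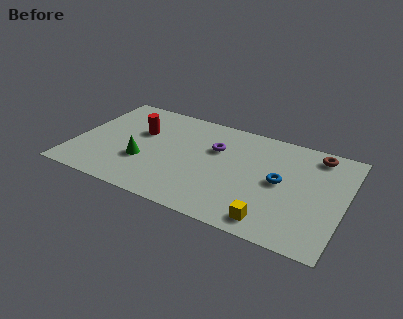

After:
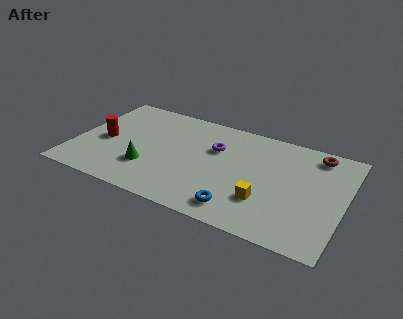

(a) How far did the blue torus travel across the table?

3.3

From (10.7, 4.1) to (8.9, 1.3), the blue torus covered √(1.8² + 2.8²) ≈ 3.3 units.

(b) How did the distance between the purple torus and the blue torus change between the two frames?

+0.6

They were about 3.7 units apart before and 4.3 after — 0.6 units further apart.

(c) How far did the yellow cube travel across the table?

1.4

The yellow cube was near (10.6, 1.1) before and (10.1, 2.4) after, so it travelled √(0.5² + 1.3²) ≈ 1.4 units.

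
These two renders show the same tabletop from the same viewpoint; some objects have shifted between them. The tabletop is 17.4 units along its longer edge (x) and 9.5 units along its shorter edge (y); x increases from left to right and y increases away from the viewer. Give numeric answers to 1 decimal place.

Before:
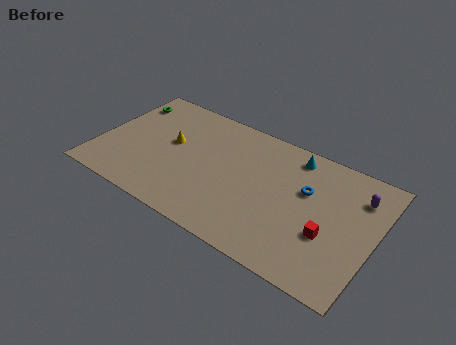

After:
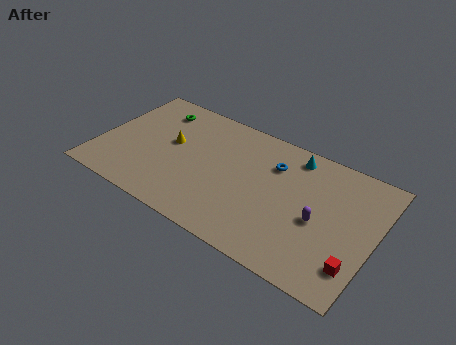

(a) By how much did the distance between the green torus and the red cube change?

+0.3

Before: roughly 14.3 units apart; after: 14.6. That's 0.3 units further apart.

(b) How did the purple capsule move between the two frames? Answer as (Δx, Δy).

(-2.1, -3.0)

The purple capsule started near (16.1, 7.2) and ended near (14.0, 4.2).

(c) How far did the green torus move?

2.0

The green torus was near (1.0, 7.5) before and (3.0, 7.7) after, so it travelled √(2.0² + 0.2²) ≈ 2.0 units.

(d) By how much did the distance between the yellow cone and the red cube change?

+2.0

The distance was about 10.5 in the first image and 12.5 in the second, so they moved 2.0 units further apart.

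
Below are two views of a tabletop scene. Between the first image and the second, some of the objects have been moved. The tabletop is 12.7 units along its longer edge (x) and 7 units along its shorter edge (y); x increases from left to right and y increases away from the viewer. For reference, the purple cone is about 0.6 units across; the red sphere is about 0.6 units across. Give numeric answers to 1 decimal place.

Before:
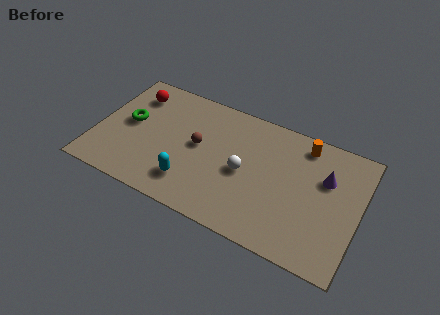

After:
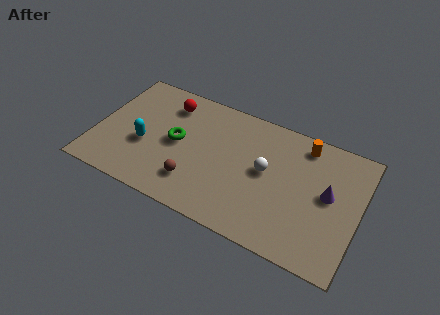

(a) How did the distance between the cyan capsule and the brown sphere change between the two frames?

+0.6

Before: roughly 2.2 units apart; after: 2.8. That's 0.6 units further apart.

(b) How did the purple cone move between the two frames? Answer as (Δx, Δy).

(0.2, -0.8)

From the two frames, the purple cone sits at roughly (11.0, 4.6) before and (11.2, 3.8) after.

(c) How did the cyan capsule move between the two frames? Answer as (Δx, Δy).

(-2.4, 1.2)

The cyan capsule was at about (4.8, 1.6) and moved to about (2.4, 2.8).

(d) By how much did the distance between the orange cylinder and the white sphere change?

-1.0

They were about 3.7 units apart before and 2.7 after — 1.0 units closer together.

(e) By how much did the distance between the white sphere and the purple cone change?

-1.0

Before: roughly 4.0 units apart; after: 3.0. That's 1.0 units closer together.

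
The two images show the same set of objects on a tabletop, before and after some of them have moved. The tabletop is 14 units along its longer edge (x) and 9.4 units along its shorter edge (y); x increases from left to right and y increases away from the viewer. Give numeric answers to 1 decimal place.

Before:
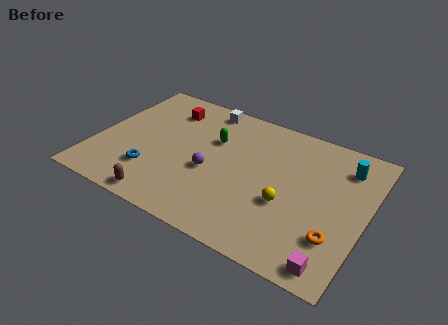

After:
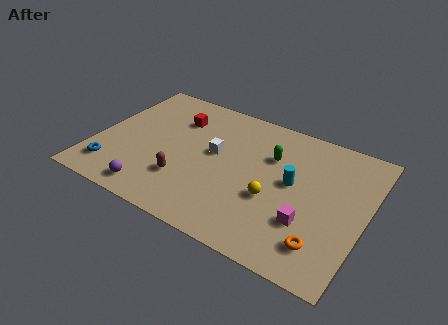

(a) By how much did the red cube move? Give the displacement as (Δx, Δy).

(0.6, -0.5)

From the two frames, the red cube sits at roughly (3.2, 7.4) before and (3.8, 6.9) after.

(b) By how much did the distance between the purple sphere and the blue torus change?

-0.8

They were about 3.2 units apart before and 2.4 after — 0.8 units closer together.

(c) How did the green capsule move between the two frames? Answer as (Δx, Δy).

(3.0, 0.2)

The green capsule was at about (5.9, 6.2) and moved to about (8.9, 6.4).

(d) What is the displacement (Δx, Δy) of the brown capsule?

(0.8, 1.8)

From the two frames, the brown capsule sits at roughly (4.1, 0.9) before and (4.9, 2.7) after.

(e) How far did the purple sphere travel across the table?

3.7

The purple sphere was near (6.1, 3.9) before and (3.5, 1.2) after, so it travelled √(2.6² + 2.7²) ≈ 3.7 units.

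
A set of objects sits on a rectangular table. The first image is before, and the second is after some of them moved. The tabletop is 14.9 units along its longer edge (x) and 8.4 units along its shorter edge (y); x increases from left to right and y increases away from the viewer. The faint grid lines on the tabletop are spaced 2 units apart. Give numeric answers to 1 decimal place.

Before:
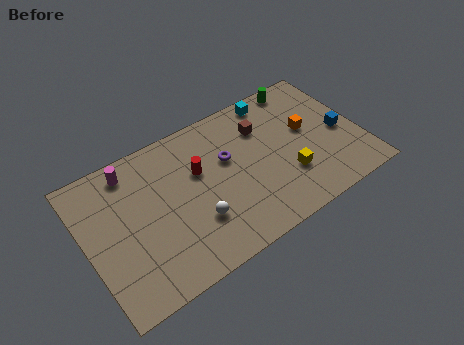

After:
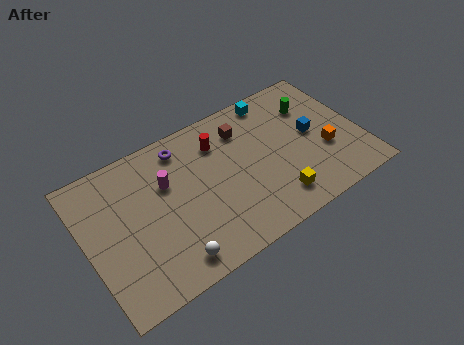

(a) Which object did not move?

the cyan cube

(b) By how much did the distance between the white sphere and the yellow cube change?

+0.7

They were about 5.1 units apart before and 5.8 after — 0.7 units further apart.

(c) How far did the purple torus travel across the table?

2.9

From (7.8, 5.2) to (5.6, 7.1), the purple torus covered √(2.2² + 1.9²) ≈ 2.9 units.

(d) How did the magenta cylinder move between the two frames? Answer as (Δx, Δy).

(1.7, -1.7)

The magenta cylinder started near (2.8, 7.2) and ended near (4.5, 5.5).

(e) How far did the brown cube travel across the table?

1.1

From (9.9, 6.1) to (8.9, 6.5), the brown cube covered √(1.0² + 0.4²) ≈ 1.1 units.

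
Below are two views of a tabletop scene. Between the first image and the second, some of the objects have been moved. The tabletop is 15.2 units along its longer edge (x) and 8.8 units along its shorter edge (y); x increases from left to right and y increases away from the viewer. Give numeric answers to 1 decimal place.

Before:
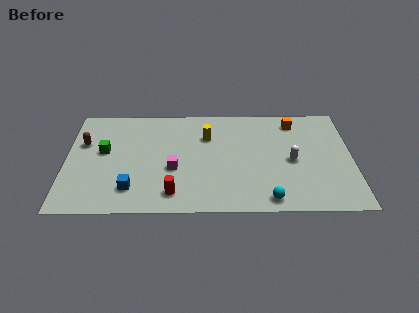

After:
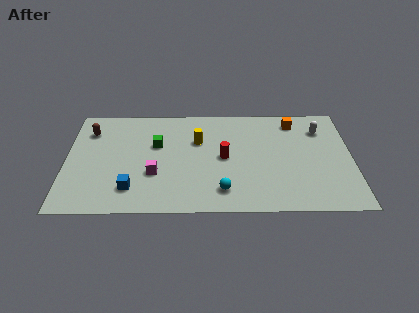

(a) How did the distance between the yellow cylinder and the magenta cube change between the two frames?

+0.3

Before: roughly 3.2 units apart; after: 3.5. That's 0.3 units further apart.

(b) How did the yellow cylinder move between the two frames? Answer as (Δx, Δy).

(-0.5, -0.4)

The yellow cylinder was at about (7.5, 6.2) and moved to about (7.0, 5.8).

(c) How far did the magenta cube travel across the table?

1.1

The magenta cube was near (5.7, 3.5) before and (4.7, 3.1) after, so it travelled √(1.0² + 0.4²) ≈ 1.1 units.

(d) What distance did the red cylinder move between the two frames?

4.0

The red cylinder moved from about (5.7, 1.5) to (8.4, 4.4), a distance of √(2.7² + 2.9²) ≈ 4.0.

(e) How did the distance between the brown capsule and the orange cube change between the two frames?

-0.4

The distance was about 11.4 in the first image and 11.0 in the second, so they moved 0.4 units closer together.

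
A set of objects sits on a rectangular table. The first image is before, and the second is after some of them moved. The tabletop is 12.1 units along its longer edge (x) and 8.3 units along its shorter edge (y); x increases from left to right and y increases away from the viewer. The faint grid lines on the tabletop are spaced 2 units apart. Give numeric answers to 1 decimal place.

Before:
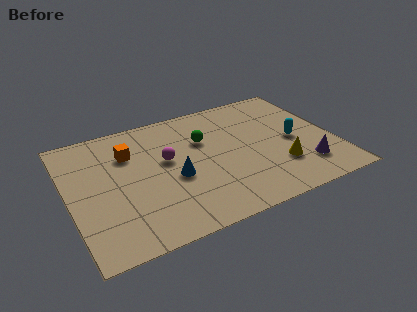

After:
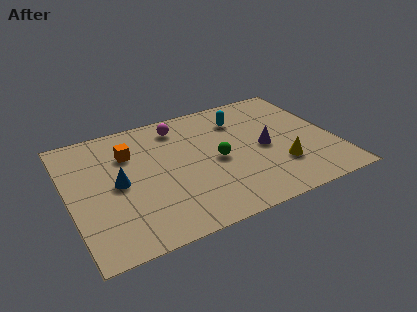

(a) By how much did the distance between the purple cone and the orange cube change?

-2.3

The distance was about 8.6 in the first image and 6.3 in the second, so they moved 2.3 units closer together.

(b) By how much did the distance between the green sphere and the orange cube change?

+0.9

The distance was about 3.4 in the first image and 4.3 in the second, so they moved 0.9 units further apart.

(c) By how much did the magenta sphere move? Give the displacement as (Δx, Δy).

(0.8, 2.1)

The magenta sphere was at about (4.5, 4.8) and moved to about (5.3, 6.9).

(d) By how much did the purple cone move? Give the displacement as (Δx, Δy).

(-1.6, 2.0)

From the two frames, the purple cone sits at roughly (10.5, 1.9) before and (8.9, 3.9) after.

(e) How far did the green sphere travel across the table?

1.6

The green sphere moved from about (6.3, 5.5) to (6.7, 3.9), a distance of √(0.4² + 1.6²) ≈ 1.6.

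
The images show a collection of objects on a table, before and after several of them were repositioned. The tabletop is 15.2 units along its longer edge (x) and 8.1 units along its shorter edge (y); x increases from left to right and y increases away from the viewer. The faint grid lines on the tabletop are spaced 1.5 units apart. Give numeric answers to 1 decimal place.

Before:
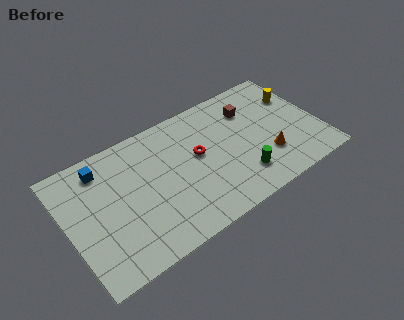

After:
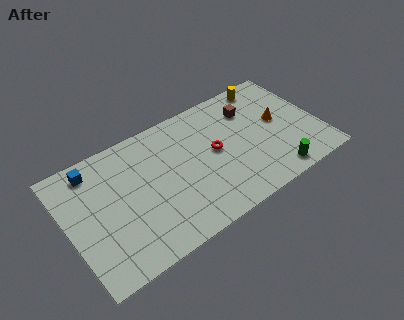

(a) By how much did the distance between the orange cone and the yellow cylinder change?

-1.2

Before: roughly 4.0 units apart; after: 2.8. That's 1.2 units closer together.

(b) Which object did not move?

the brown cube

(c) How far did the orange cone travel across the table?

2.3

From (11.8, 2.4) to (12.9, 4.4), the orange cone covered √(1.1² + 2.0²) ≈ 2.3 units.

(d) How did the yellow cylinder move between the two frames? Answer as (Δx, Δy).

(-1.5, 1.6)

The yellow cylinder was at about (14.2, 5.6) and moved to about (12.7, 7.2).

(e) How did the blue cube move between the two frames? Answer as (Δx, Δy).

(-0.5, 0.2)

From the two frames, the blue cube sits at roughly (2.4, 6.7) before and (1.9, 6.9) after.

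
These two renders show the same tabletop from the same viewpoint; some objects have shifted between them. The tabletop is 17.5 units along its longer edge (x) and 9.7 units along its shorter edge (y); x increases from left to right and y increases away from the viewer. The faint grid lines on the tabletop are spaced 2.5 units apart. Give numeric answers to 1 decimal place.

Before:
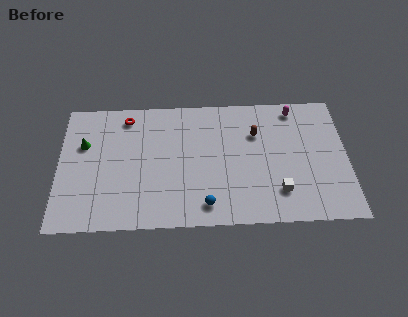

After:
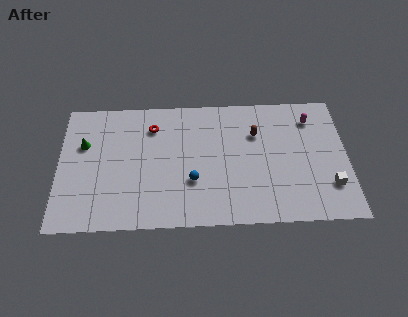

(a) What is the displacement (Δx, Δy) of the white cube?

(3.1, 0.3)

The white cube started near (13.3, 2.3) and ended near (16.4, 2.6).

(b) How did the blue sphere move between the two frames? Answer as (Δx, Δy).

(-0.8, 1.8)

The blue sphere was at about (8.9, 1.5) and moved to about (8.1, 3.3).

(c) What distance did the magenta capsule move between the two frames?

1.3

The magenta capsule was near (14.4, 8.5) before and (15.4, 7.7) after, so it travelled √(1.0² + 0.8²) ≈ 1.3 units.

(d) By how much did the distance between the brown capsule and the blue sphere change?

-0.9

They were about 6.1 units apart before and 5.2 after — 0.9 units closer together.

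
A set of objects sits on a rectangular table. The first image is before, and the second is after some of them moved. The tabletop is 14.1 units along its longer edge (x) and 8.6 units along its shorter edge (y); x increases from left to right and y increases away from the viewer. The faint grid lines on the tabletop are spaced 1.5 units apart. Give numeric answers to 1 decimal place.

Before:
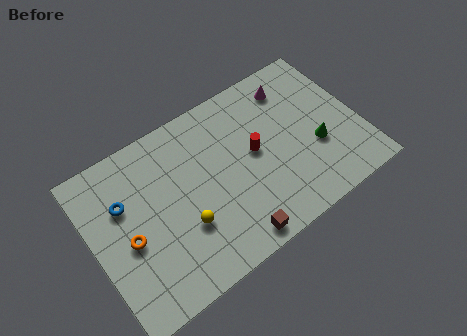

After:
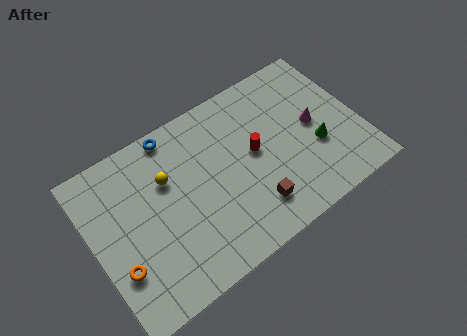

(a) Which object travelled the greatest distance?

the blue torus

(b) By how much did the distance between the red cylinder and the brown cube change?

-1.4

Before: roughly 4.2 units apart; after: 2.8. That's 1.4 units closer together.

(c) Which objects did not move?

the red cylinder and the green cone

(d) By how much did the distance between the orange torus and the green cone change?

+0.7

Before: roughly 10.0 units apart; after: 10.7. That's 0.7 units further apart.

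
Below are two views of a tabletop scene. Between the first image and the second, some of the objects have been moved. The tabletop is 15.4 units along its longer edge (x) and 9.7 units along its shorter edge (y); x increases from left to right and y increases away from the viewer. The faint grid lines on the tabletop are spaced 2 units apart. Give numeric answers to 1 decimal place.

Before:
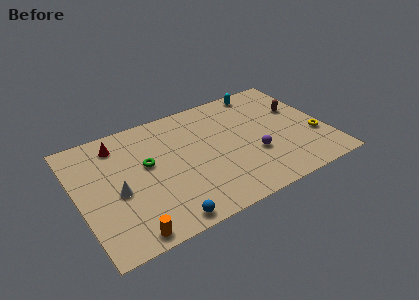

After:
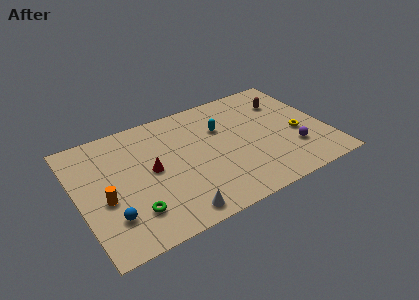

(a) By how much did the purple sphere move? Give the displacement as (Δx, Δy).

(2.4, -0.6)

From the two frames, the purple sphere sits at roughly (10.7, 3.4) before and (13.1, 2.8) after.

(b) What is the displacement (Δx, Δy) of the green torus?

(-1.3, -3.3)

From the two frames, the green torus sits at roughly (4.3, 5.6) before and (3.0, 2.3) after.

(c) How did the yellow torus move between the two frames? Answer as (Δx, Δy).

(-1.0, 0.7)

The yellow torus started near (14.6, 3.3) and ended near (13.6, 4.0).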